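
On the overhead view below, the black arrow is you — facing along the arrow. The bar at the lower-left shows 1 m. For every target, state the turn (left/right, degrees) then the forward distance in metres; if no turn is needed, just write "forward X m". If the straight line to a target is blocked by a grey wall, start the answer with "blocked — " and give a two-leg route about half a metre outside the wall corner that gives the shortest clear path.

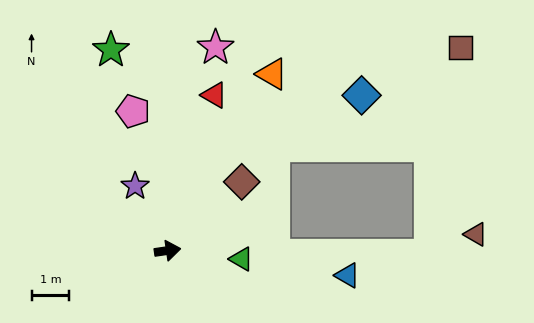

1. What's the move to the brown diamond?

turn left 35°, forward 2.7 m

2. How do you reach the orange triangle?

turn left 51°, forward 5.4 m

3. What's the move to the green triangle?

turn right 15°, forward 2.0 m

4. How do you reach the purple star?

turn left 109°, forward 1.9 m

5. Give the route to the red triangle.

turn left 65°, forward 4.3 m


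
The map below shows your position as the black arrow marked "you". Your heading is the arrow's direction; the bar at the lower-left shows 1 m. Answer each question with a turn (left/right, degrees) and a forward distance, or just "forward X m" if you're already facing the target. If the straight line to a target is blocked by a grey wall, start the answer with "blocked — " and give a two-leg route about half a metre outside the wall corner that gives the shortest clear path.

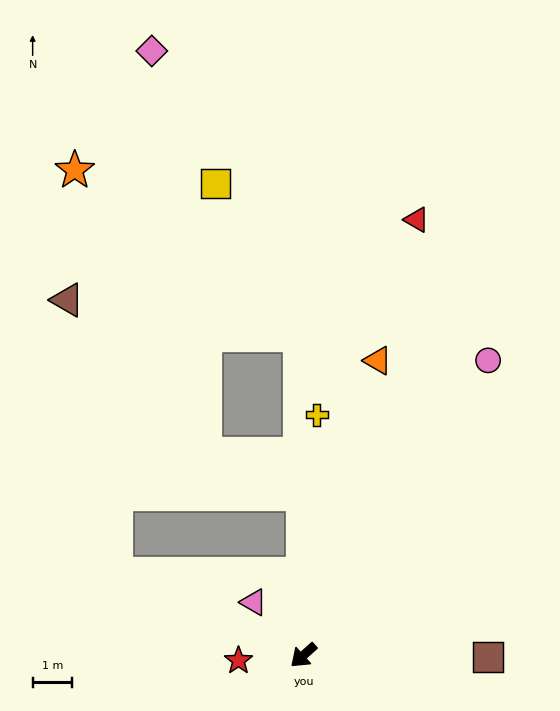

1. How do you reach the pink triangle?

turn right 89°, forward 1.8 m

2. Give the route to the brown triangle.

blocked — turn right 65°, forward 5.1 m, then turn right 57°, forward 7.0 m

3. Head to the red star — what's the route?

turn right 37°, forward 1.6 m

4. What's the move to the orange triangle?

turn right 146°, forward 7.7 m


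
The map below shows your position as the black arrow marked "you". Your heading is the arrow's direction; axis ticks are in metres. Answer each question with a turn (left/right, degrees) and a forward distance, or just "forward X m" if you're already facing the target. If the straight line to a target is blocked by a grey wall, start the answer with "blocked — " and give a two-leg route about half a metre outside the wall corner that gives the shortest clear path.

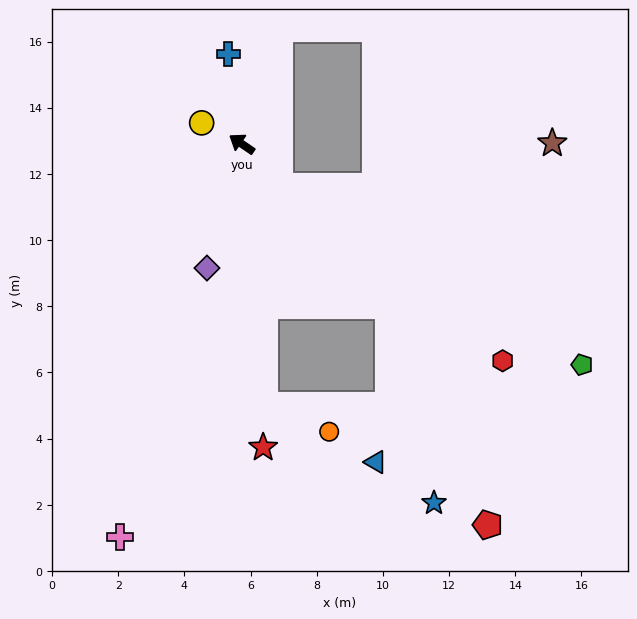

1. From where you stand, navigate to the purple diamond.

turn left 109°, forward 3.9 m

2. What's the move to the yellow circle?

turn left 7°, forward 1.4 m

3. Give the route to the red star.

turn left 128°, forward 9.2 m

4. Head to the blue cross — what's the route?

turn right 47°, forward 2.7 m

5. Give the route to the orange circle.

blocked — turn left 129°, forward 8.0 m, then turn left 64°, forward 2.1 m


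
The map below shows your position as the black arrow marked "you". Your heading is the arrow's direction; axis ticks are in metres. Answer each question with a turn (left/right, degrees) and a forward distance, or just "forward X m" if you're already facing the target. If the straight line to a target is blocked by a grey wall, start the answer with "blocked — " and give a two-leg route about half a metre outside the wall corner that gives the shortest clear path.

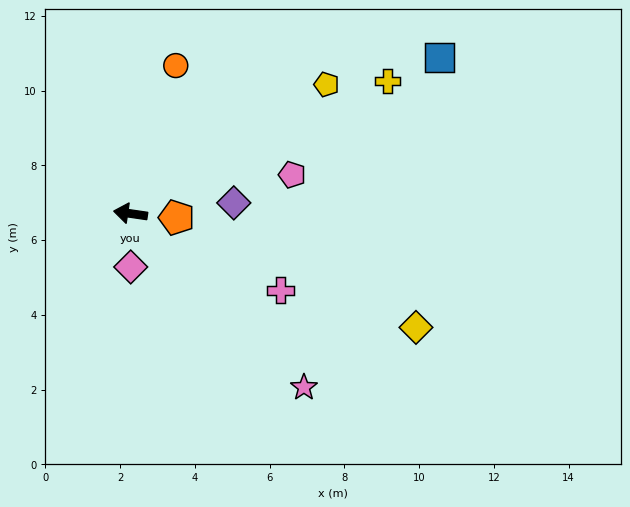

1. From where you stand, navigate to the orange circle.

turn right 99°, forward 4.1 m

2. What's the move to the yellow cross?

turn right 144°, forward 7.7 m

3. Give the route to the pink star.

turn left 143°, forward 6.6 m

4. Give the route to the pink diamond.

turn left 99°, forward 1.4 m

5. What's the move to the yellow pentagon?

turn right 138°, forward 6.3 m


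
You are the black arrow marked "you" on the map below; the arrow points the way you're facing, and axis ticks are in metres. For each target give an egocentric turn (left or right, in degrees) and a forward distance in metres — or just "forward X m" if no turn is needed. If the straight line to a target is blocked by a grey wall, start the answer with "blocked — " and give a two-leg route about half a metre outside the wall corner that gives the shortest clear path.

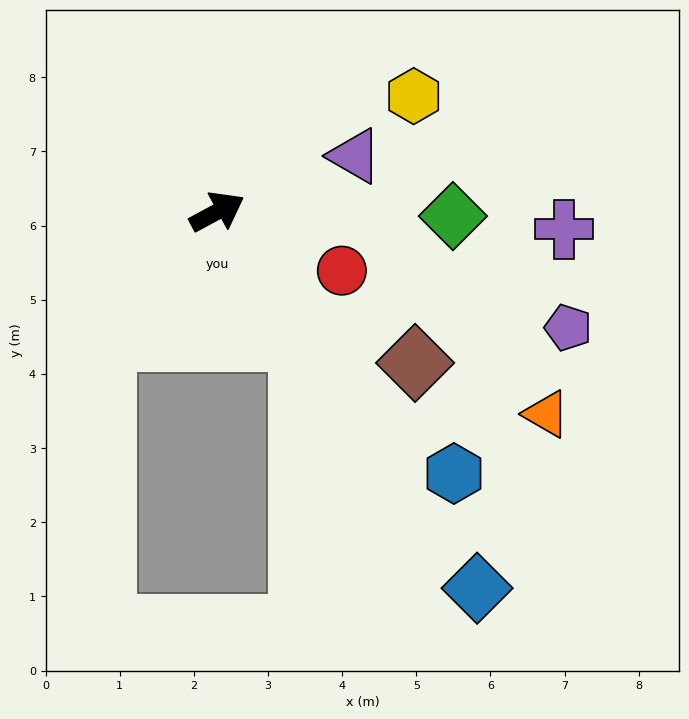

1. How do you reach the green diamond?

turn right 29°, forward 3.2 m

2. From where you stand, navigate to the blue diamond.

turn right 84°, forward 6.2 m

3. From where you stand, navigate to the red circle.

turn right 54°, forward 1.9 m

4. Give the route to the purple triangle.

turn right 6°, forward 2.0 m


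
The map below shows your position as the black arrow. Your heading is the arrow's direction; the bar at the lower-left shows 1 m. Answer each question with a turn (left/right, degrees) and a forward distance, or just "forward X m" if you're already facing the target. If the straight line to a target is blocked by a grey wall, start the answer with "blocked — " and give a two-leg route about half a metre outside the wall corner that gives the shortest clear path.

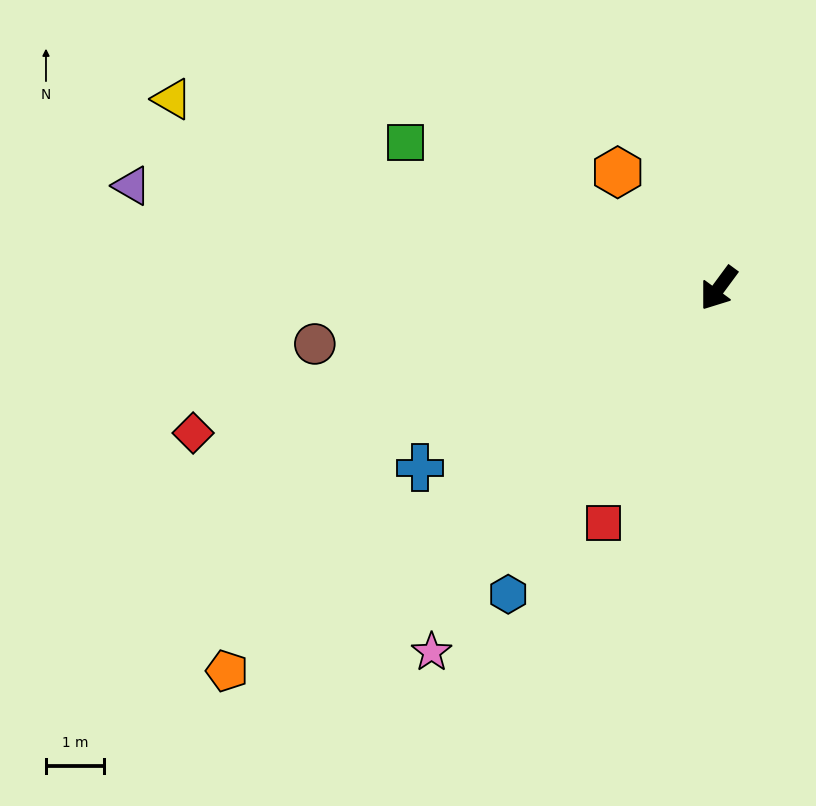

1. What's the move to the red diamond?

turn right 38°, forward 9.3 m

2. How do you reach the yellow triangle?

turn right 73°, forward 9.9 m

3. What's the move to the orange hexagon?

turn right 103°, forward 2.6 m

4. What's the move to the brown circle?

turn right 46°, forward 7.0 m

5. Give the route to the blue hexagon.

forward 6.3 m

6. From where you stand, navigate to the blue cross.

turn right 23°, forward 6.0 m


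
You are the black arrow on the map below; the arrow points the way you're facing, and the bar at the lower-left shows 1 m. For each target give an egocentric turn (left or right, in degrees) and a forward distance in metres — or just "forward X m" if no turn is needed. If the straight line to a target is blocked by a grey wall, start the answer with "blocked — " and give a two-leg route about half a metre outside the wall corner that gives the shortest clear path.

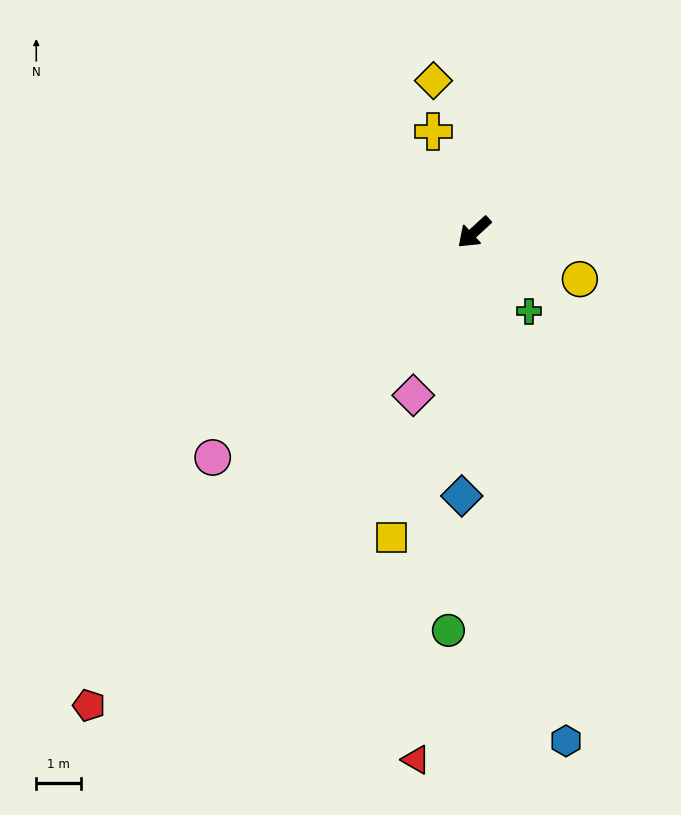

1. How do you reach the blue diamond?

turn left 45°, forward 5.9 m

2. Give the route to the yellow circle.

turn left 114°, forward 2.6 m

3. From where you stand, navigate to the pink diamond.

turn left 27°, forward 3.9 m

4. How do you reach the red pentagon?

turn left 8°, forward 13.7 m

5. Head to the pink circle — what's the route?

forward 7.7 m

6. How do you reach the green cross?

turn left 82°, forward 2.2 m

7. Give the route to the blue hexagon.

turn left 58°, forward 11.6 m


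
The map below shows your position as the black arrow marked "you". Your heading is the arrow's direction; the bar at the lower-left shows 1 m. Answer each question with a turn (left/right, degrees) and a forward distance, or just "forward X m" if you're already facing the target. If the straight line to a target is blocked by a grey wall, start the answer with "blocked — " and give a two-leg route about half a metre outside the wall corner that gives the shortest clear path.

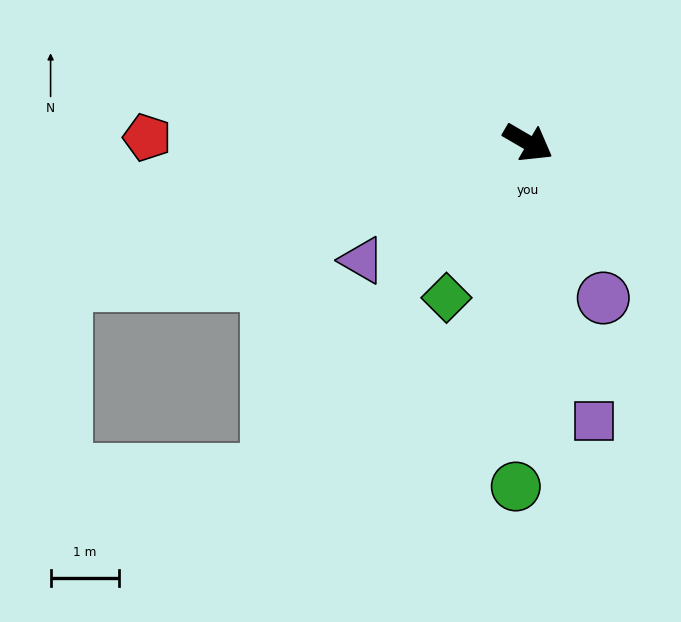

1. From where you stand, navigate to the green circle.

turn right 62°, forward 5.0 m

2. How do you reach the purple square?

turn right 46°, forward 4.2 m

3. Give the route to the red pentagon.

turn right 151°, forward 5.6 m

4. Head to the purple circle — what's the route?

turn right 34°, forward 2.5 m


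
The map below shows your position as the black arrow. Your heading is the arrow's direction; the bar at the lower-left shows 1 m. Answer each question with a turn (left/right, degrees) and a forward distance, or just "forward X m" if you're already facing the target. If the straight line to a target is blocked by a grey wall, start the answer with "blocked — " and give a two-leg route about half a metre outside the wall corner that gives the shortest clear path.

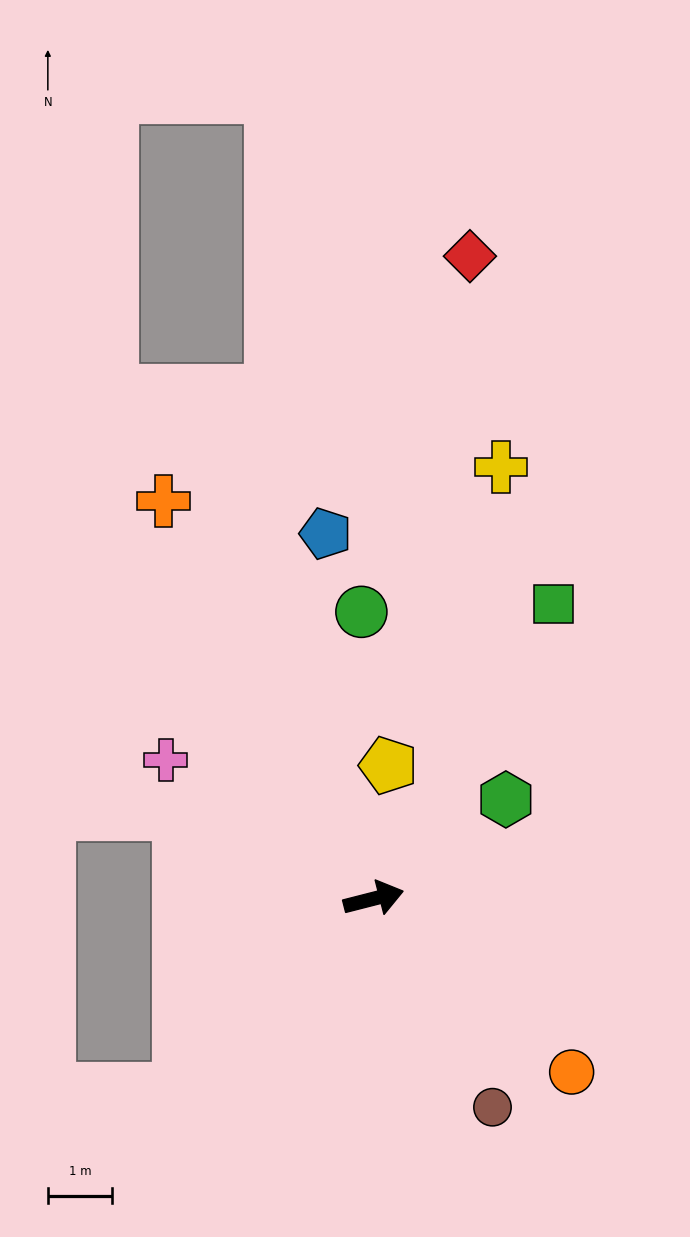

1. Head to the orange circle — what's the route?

turn right 56°, forward 4.1 m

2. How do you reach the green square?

turn left 44°, forward 5.4 m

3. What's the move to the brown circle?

turn right 75°, forward 3.7 m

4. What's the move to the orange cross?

turn left 103°, forward 7.0 m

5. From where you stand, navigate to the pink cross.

turn left 132°, forward 3.9 m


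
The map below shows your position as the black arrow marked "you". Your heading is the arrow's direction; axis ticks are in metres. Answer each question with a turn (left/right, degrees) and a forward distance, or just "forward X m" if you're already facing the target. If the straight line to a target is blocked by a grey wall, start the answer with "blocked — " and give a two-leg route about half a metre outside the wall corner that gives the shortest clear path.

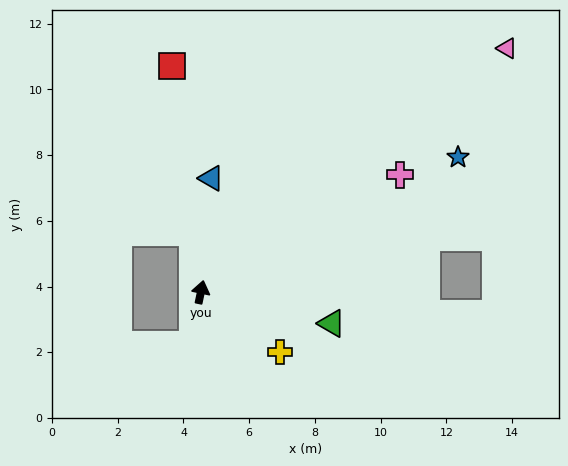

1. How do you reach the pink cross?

turn right 47°, forward 7.0 m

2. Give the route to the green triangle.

turn right 91°, forward 4.1 m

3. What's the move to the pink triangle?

turn right 39°, forward 11.9 m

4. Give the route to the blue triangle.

turn left 7°, forward 3.5 m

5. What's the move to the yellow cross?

turn right 115°, forward 3.0 m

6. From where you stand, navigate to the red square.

turn left 19°, forward 6.9 m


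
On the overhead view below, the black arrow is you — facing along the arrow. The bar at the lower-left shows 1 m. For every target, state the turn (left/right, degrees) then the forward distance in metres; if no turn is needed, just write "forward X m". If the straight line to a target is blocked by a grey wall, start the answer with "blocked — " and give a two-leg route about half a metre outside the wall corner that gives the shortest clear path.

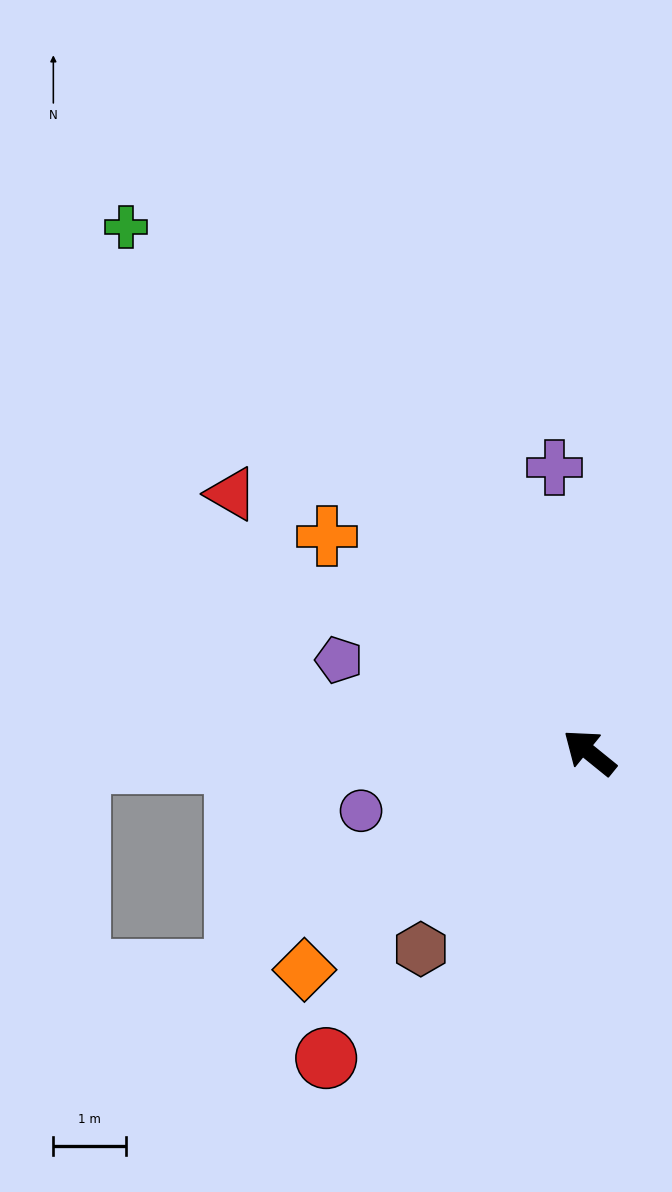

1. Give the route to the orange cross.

forward 4.7 m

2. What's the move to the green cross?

turn right 10°, forward 9.6 m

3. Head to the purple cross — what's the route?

turn right 44°, forward 3.9 m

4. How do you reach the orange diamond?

turn left 76°, forward 4.9 m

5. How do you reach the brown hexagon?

turn left 88°, forward 3.5 m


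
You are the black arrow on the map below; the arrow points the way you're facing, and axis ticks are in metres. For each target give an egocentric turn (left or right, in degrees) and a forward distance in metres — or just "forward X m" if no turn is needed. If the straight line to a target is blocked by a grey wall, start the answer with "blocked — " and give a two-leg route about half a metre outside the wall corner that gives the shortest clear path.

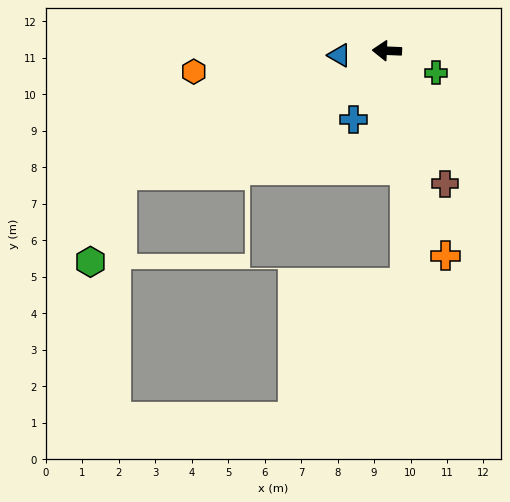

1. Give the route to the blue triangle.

turn left 8°, forward 1.3 m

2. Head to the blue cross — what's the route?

turn left 66°, forward 2.1 m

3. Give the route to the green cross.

turn left 158°, forward 1.5 m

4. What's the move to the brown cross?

turn left 116°, forward 4.0 m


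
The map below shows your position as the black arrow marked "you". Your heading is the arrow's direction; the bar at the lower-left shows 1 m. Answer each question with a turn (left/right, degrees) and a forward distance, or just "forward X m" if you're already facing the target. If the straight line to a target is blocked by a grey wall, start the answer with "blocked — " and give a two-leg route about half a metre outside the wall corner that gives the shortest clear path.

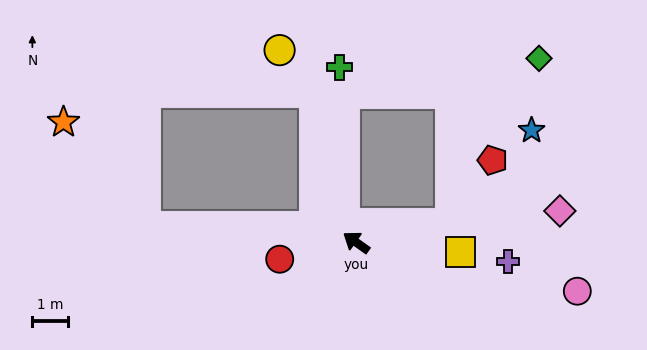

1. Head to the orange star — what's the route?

blocked — turn left 31°, forward 5.9 m, then turn right 47°, forward 3.7 m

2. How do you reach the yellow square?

turn right 150°, forward 2.9 m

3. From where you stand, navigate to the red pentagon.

blocked — turn right 133°, forward 2.7 m, then turn left 44°, forward 2.1 m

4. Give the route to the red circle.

turn left 48°, forward 2.2 m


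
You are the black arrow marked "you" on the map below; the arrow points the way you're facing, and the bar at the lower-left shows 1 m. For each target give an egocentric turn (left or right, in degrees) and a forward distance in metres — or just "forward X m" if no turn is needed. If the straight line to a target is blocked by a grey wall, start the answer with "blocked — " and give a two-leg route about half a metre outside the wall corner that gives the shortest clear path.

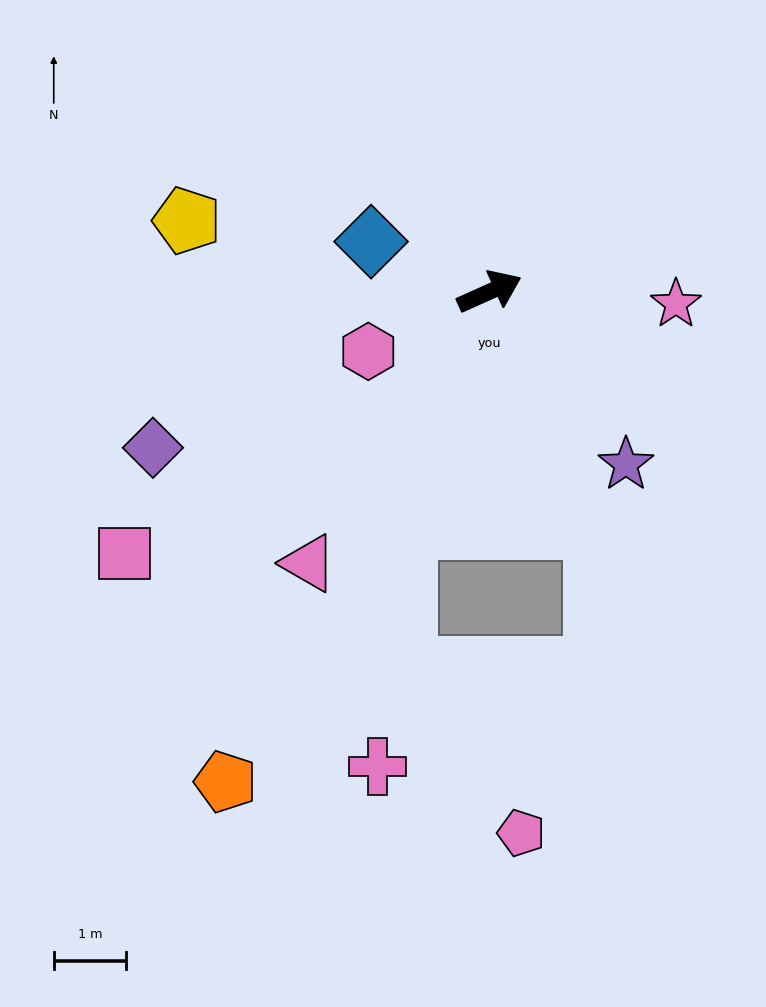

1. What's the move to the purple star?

turn right 76°, forward 3.0 m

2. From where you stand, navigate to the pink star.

turn right 28°, forward 2.6 m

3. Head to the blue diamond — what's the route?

turn left 133°, forward 1.8 m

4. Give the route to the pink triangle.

turn right 148°, forward 4.5 m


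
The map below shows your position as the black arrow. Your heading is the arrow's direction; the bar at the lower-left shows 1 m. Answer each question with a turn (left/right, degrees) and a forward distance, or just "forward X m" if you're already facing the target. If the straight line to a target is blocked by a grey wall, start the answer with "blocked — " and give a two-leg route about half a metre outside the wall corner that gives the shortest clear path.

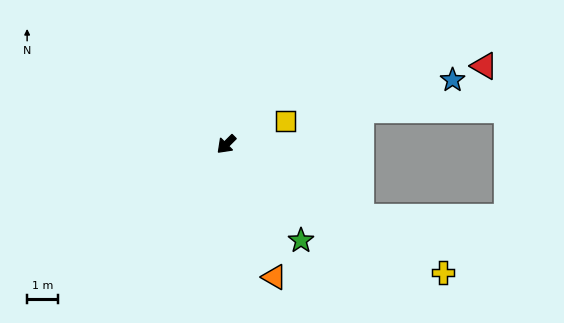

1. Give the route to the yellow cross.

turn left 105°, forward 8.3 m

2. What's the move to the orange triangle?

turn left 65°, forward 4.6 m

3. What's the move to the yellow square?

turn left 157°, forward 2.1 m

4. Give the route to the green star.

turn left 83°, forward 4.0 m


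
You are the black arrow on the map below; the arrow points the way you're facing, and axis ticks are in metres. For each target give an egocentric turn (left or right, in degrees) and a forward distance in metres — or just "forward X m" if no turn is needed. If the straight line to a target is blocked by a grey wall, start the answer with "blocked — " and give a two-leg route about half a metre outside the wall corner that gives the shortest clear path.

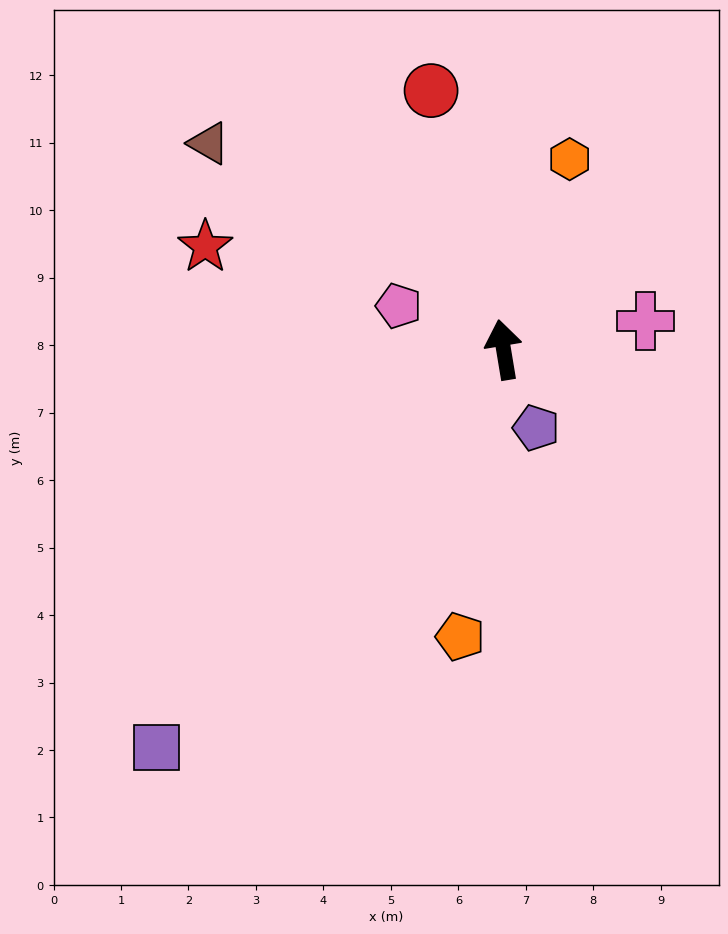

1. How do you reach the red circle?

turn left 6°, forward 4.0 m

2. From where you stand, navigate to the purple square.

turn left 129°, forward 7.8 m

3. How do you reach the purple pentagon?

turn right 167°, forward 1.3 m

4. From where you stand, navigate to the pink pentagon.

turn left 58°, forward 1.7 m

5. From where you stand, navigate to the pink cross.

turn right 88°, forward 2.1 m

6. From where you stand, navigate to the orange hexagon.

turn right 29°, forward 3.0 m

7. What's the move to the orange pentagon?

turn left 162°, forward 4.3 m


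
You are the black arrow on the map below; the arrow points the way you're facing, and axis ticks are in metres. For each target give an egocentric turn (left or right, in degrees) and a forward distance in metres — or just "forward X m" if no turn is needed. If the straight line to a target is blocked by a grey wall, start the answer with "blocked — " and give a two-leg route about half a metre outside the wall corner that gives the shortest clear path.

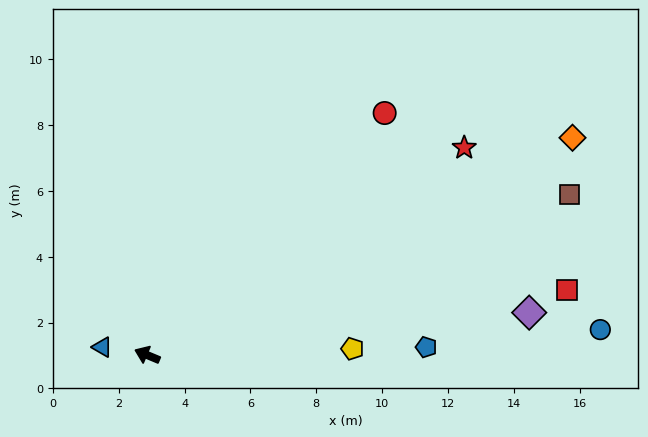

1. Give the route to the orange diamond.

turn right 130°, forward 14.5 m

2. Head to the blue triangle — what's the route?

turn left 13°, forward 1.4 m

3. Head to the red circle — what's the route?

turn right 112°, forward 10.3 m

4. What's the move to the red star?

turn right 124°, forward 11.5 m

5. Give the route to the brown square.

turn right 136°, forward 13.7 m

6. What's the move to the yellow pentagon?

turn right 156°, forward 6.2 m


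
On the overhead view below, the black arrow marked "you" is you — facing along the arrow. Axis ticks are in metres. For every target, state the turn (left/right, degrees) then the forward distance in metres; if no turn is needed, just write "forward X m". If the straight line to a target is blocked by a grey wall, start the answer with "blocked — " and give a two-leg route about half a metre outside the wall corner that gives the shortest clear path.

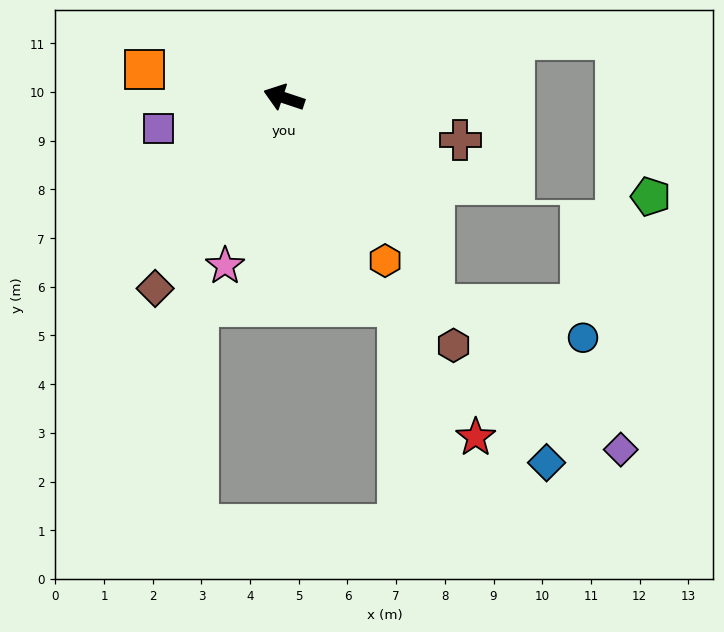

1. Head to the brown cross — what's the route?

turn right 175°, forward 3.7 m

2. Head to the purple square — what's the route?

turn left 32°, forward 2.6 m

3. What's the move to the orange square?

turn left 7°, forward 2.9 m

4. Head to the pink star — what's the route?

turn left 89°, forward 3.7 m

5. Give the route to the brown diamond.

turn left 74°, forward 4.7 m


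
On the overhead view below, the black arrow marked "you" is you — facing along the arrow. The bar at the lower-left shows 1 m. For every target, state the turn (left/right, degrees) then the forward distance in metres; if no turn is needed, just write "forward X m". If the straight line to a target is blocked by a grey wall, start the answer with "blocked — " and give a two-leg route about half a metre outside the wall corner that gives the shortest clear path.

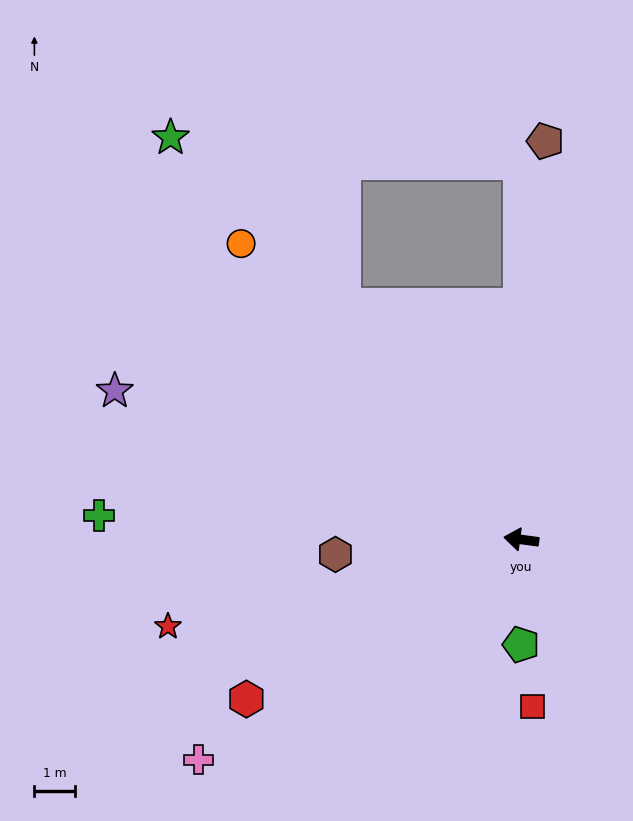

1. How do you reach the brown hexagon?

turn left 12°, forward 4.5 m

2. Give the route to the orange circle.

turn right 39°, forward 9.9 m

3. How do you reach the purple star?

turn right 13°, forward 10.5 m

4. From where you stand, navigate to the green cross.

turn left 4°, forward 10.3 m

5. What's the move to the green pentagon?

turn left 97°, forward 2.6 m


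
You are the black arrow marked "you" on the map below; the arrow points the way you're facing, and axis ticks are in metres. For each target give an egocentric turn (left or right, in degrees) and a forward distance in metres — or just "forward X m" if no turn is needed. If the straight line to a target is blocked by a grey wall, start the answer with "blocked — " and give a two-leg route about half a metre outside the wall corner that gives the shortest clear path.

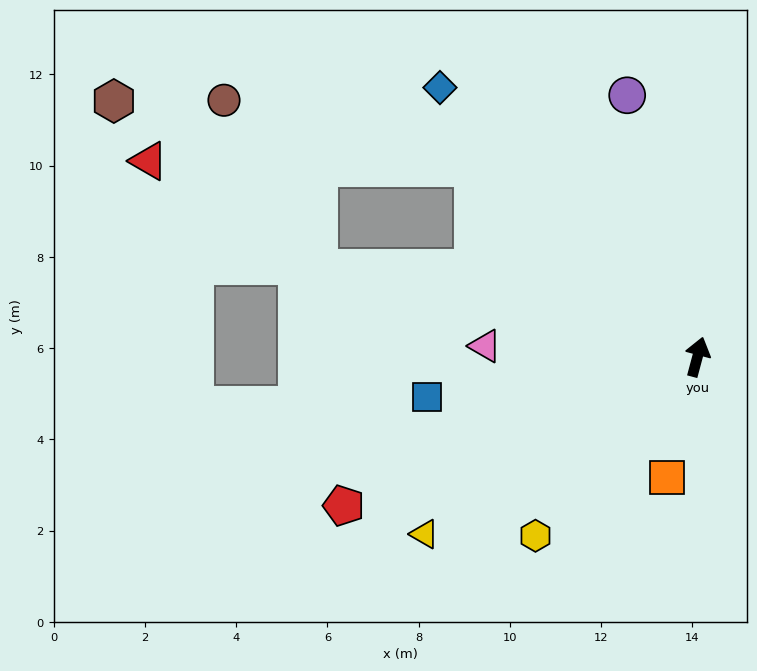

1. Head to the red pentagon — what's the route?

turn left 128°, forward 8.4 m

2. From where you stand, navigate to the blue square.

turn left 113°, forward 6.0 m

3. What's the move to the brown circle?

blocked — turn left 65°, forward 6.4 m, then turn left 25°, forward 5.7 m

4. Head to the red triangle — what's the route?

blocked — turn left 92°, forward 8.5 m, then turn right 19°, forward 4.4 m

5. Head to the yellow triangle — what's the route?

turn left 138°, forward 7.1 m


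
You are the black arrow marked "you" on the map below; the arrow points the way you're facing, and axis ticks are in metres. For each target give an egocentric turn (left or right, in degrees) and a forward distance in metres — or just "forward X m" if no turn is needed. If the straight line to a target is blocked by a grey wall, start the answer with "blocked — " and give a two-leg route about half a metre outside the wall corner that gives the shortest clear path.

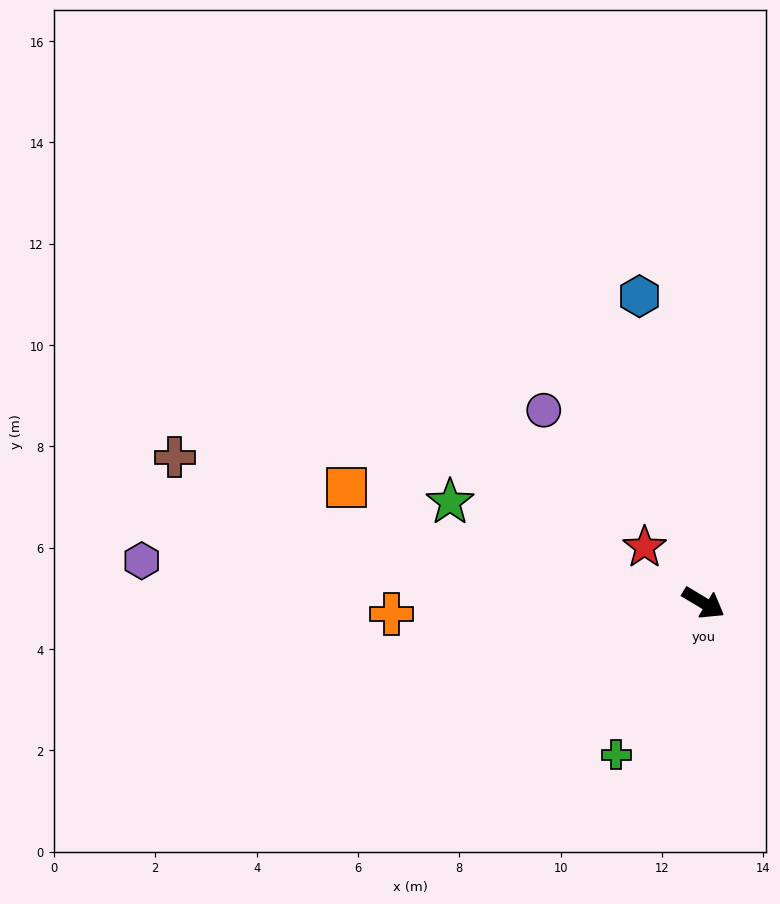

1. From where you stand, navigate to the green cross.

turn right 89°, forward 3.5 m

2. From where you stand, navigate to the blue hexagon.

turn left 133°, forward 6.2 m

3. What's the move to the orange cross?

turn right 147°, forward 6.2 m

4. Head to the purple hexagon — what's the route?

turn right 153°, forward 11.1 m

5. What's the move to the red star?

turn left 168°, forward 1.6 m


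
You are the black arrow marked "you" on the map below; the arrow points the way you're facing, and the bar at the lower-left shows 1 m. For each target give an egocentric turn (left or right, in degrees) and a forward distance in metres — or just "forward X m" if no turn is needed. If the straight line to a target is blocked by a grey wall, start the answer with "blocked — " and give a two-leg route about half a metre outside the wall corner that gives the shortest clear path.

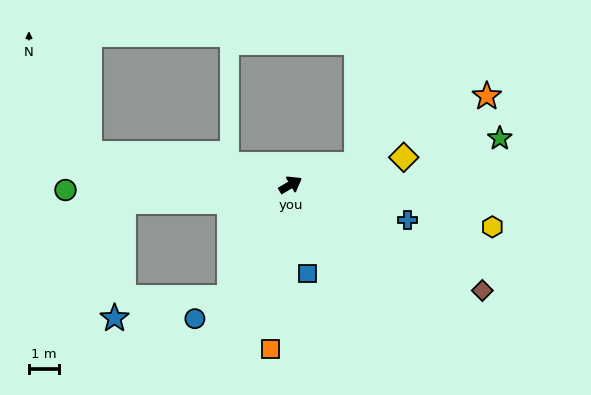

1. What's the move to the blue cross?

turn right 47°, forward 4.0 m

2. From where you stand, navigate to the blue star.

blocked — turn right 149°, forward 4.2 m, then turn right 51°, forward 3.8 m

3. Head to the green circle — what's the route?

turn left 151°, forward 7.4 m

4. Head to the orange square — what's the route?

turn right 127°, forward 5.4 m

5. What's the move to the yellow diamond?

turn right 17°, forward 3.8 m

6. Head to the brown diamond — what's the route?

turn right 59°, forward 7.2 m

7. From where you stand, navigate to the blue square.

turn right 110°, forward 3.0 m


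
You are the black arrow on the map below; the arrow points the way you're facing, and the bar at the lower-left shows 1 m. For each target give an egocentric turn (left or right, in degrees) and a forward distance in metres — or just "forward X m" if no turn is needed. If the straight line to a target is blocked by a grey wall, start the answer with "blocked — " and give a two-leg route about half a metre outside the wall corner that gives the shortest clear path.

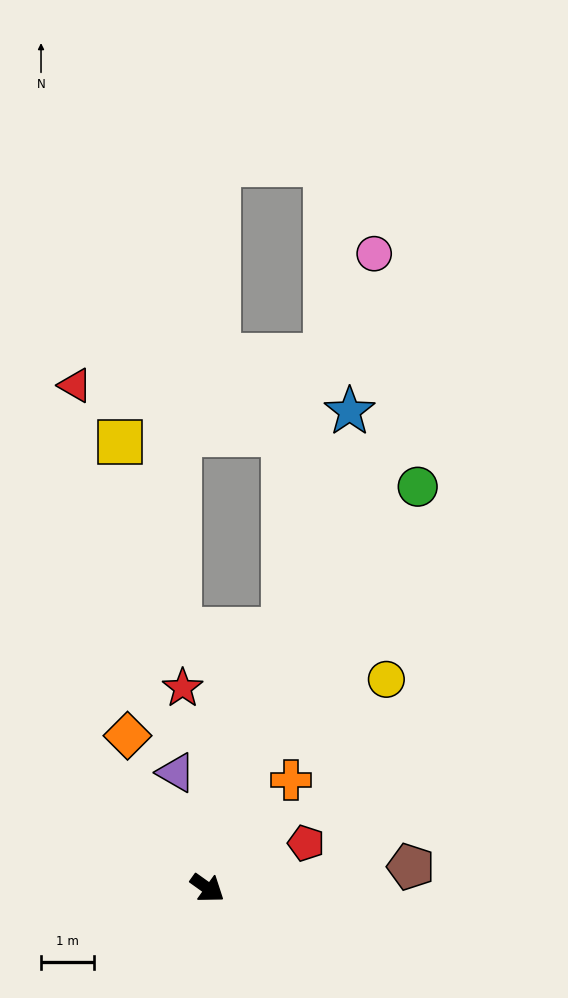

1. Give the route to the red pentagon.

turn left 60°, forward 2.1 m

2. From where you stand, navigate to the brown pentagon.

turn left 42°, forward 3.9 m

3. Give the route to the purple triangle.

turn left 141°, forward 2.3 m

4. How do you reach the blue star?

turn left 109°, forward 9.5 m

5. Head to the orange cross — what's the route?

turn left 88°, forward 2.6 m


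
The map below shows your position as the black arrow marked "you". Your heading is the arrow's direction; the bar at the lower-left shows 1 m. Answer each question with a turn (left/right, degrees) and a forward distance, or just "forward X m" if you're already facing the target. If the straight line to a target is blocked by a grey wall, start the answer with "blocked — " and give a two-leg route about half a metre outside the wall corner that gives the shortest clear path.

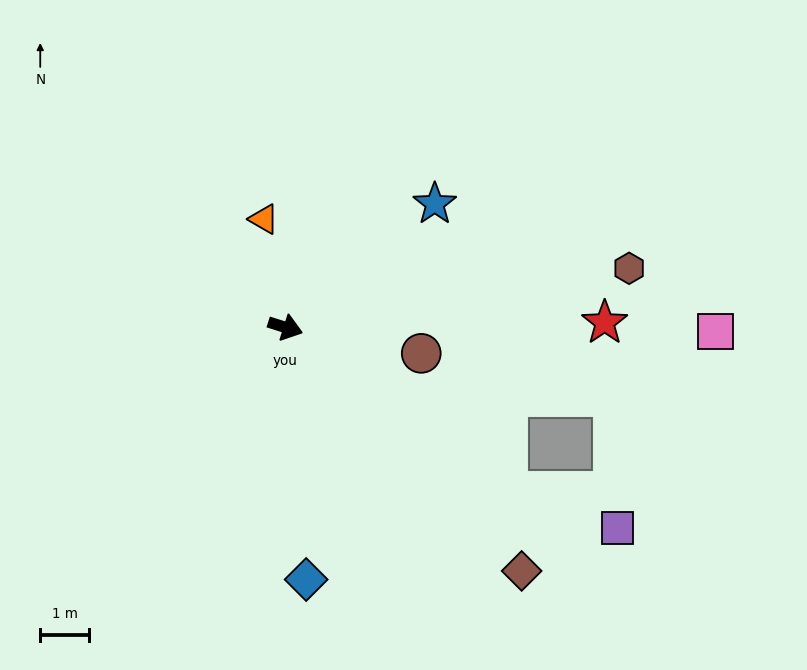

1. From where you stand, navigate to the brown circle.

turn left 7°, forward 2.8 m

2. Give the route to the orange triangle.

turn left 119°, forward 2.3 m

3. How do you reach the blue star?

turn left 57°, forward 4.0 m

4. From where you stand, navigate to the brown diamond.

turn right 28°, forward 6.9 m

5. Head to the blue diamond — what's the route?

turn right 68°, forward 5.2 m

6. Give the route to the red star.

turn left 18°, forward 6.5 m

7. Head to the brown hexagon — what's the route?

turn left 27°, forward 7.1 m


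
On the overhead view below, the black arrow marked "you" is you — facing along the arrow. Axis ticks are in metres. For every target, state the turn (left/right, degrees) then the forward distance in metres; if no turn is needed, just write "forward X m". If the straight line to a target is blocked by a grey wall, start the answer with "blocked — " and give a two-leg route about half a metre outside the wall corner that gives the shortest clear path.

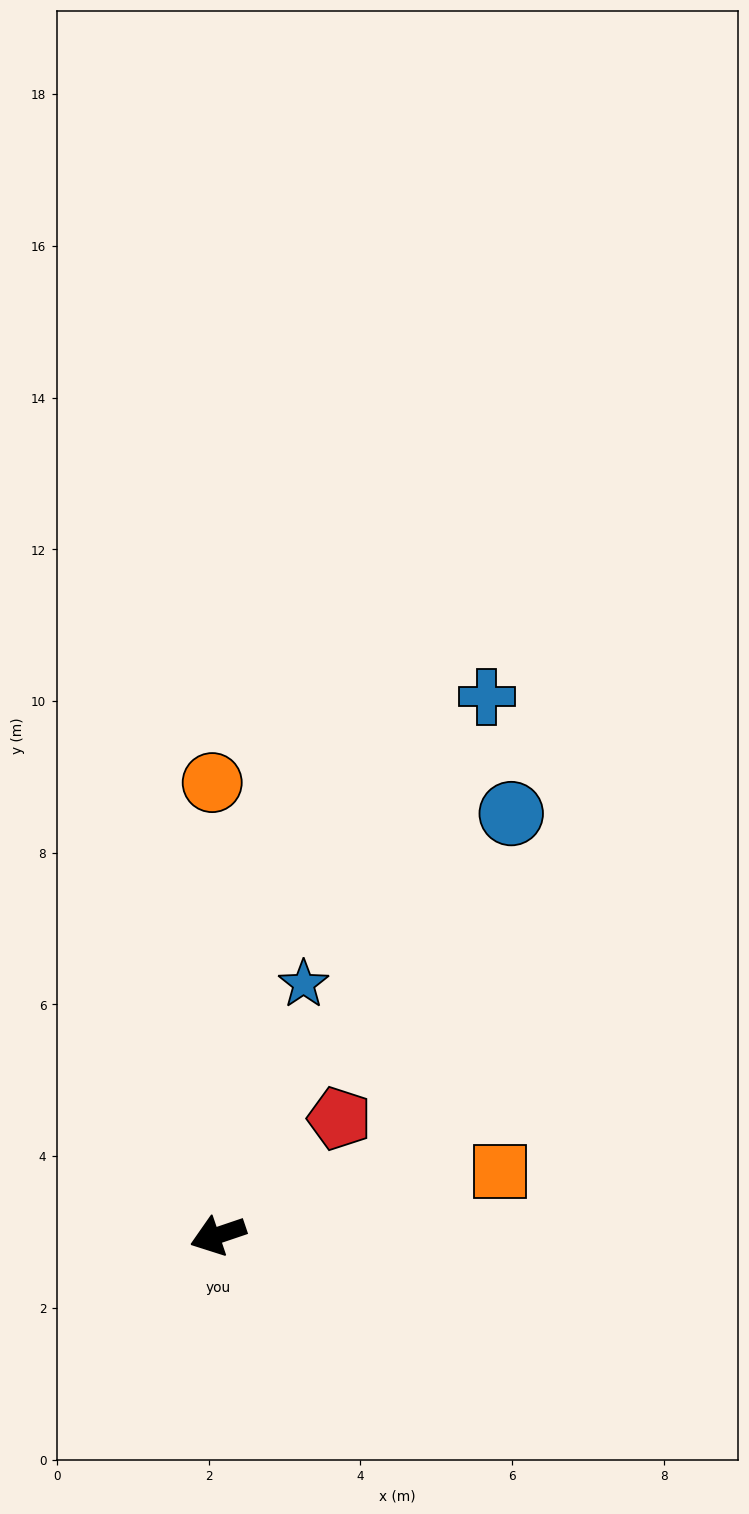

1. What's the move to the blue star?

turn right 128°, forward 3.5 m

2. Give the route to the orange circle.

turn right 108°, forward 6.0 m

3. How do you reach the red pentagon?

turn right 155°, forward 2.2 m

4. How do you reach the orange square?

turn left 174°, forward 3.8 m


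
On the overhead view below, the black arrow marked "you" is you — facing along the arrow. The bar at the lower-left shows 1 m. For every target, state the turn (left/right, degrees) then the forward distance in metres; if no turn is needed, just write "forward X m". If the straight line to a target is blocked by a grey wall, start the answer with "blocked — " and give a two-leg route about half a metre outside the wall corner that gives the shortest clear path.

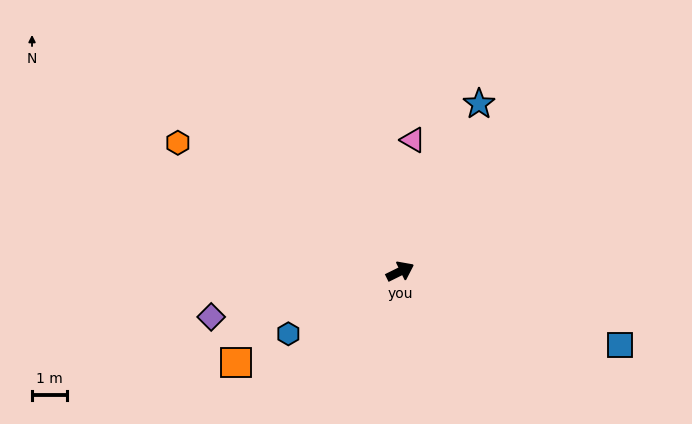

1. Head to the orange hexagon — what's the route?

turn left 124°, forward 7.4 m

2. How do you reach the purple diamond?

turn left 167°, forward 5.6 m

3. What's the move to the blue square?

turn right 45°, forward 6.6 m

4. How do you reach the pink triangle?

turn left 58°, forward 3.8 m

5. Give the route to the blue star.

turn left 38°, forward 5.3 m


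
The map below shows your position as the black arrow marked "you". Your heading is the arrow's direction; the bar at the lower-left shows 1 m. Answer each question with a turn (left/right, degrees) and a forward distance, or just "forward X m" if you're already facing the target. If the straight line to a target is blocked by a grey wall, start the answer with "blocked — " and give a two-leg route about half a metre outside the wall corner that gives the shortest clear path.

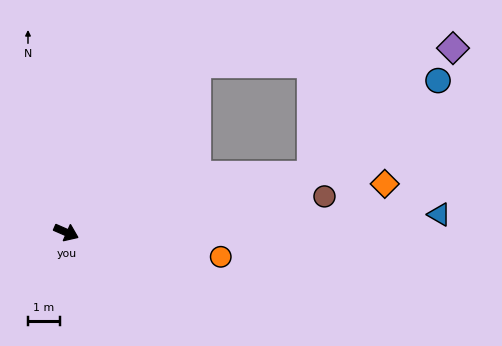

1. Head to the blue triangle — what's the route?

turn left 26°, forward 11.7 m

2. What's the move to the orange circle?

turn left 15°, forward 4.9 m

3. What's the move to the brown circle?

turn left 32°, forward 8.2 m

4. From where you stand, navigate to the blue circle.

blocked — turn left 37°, forward 7.9 m, then turn left 23°, forward 5.0 m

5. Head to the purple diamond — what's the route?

blocked — turn left 75°, forward 6.7 m, then turn right 48°, forward 8.0 m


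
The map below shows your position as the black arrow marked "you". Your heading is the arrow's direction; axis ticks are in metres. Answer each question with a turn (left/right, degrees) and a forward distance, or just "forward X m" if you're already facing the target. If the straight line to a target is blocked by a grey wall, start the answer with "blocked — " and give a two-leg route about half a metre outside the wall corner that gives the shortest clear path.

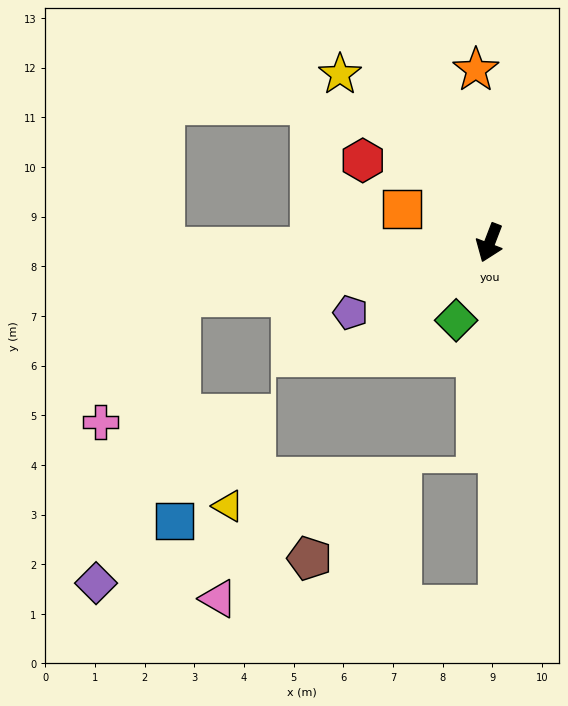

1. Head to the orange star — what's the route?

turn right 154°, forward 3.5 m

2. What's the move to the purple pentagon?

turn right 42°, forward 3.1 m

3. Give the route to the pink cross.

blocked — turn right 59°, forward 6.3 m, then turn left 48°, forward 3.0 m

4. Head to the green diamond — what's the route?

turn right 2°, forward 1.7 m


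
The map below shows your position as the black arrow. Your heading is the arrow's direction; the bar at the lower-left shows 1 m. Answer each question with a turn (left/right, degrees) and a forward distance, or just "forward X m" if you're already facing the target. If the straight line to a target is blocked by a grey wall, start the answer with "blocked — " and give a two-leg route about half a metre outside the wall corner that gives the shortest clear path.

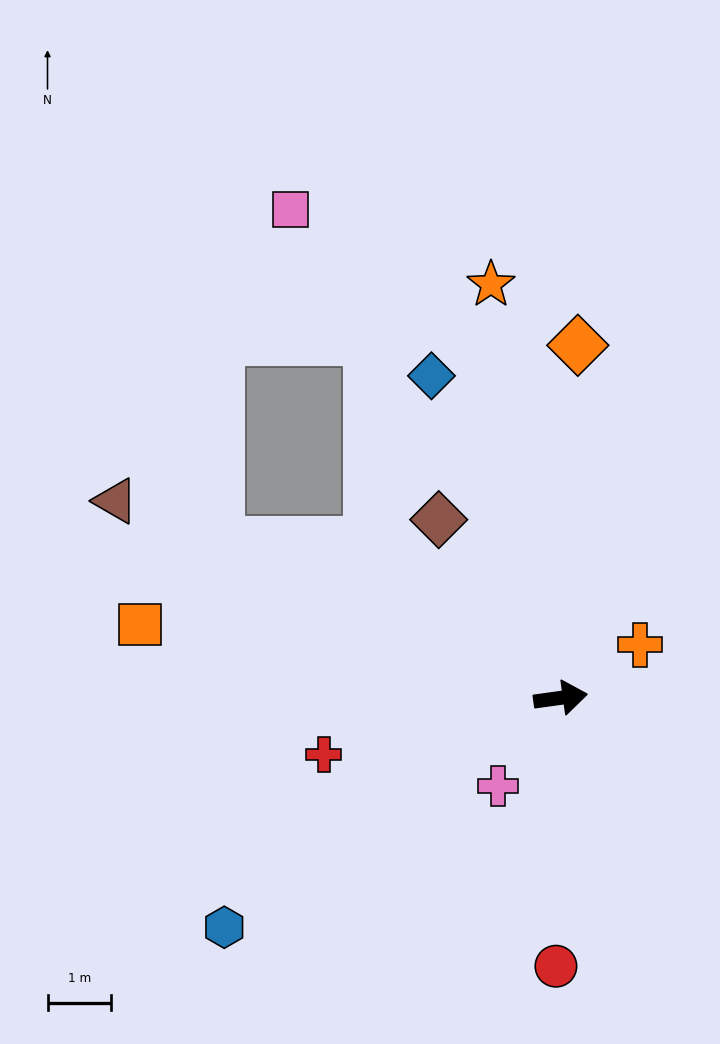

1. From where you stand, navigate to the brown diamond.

turn left 116°, forward 3.4 m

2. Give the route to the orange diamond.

turn left 79°, forward 5.6 m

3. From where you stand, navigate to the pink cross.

turn right 133°, forward 1.7 m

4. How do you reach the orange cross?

turn left 26°, forward 1.5 m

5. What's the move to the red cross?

turn right 174°, forward 3.9 m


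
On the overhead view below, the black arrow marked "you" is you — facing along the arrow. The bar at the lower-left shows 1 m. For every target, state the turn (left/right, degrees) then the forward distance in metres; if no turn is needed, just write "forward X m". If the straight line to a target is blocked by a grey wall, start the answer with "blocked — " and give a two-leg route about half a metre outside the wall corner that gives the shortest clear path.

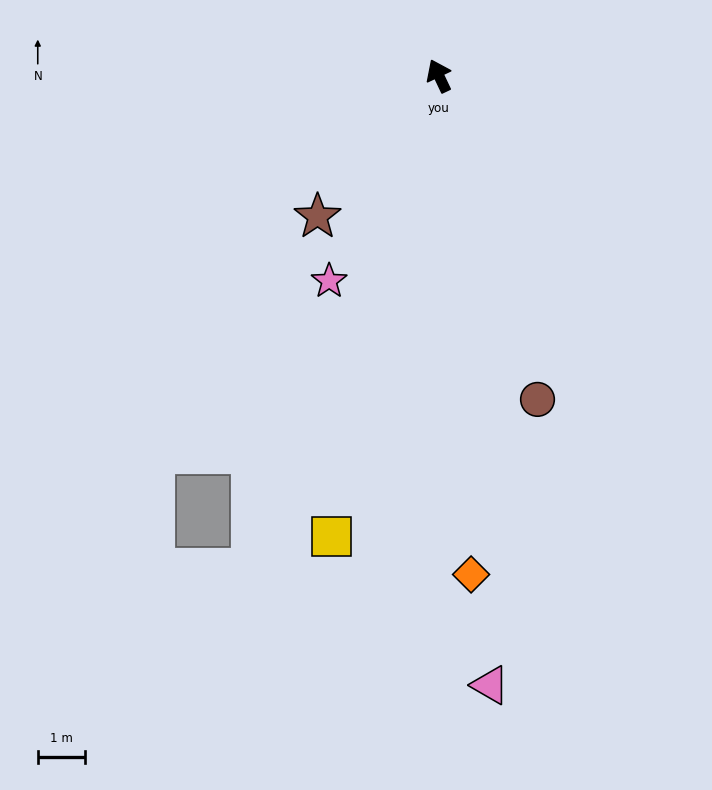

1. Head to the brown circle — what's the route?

turn left 172°, forward 7.2 m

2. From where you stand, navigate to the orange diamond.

turn left 158°, forward 10.6 m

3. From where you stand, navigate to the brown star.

turn left 114°, forward 4.0 m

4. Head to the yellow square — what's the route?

turn left 142°, forward 10.1 m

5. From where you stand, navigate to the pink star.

turn left 127°, forward 4.9 m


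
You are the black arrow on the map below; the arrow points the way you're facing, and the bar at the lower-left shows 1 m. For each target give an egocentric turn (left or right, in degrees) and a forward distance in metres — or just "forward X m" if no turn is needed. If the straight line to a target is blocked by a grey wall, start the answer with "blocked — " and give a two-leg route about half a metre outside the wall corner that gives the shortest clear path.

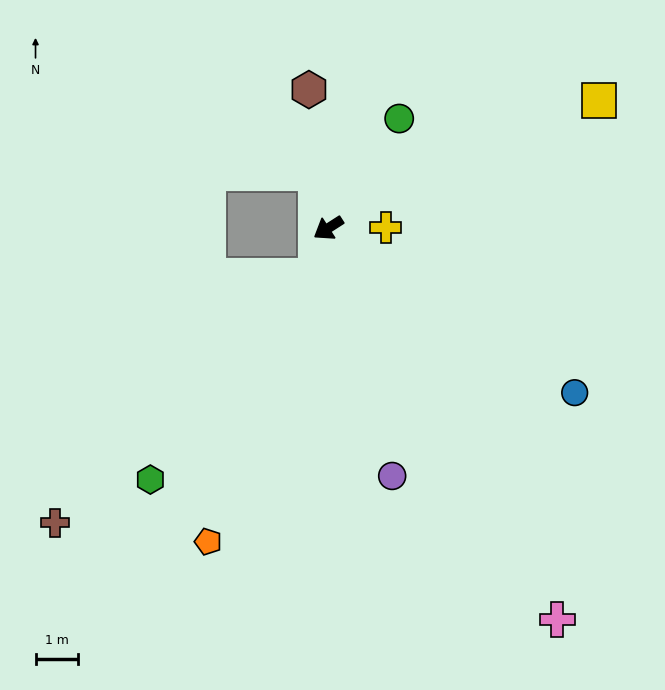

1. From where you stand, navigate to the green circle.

turn right 156°, forward 3.1 m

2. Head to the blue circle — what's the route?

turn left 114°, forward 6.9 m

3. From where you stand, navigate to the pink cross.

turn left 88°, forward 10.6 m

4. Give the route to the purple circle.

turn left 72°, forward 6.0 m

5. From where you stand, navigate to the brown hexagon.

turn right 115°, forward 3.3 m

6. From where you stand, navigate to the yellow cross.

turn left 148°, forward 1.3 m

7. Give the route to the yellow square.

turn left 173°, forward 7.0 m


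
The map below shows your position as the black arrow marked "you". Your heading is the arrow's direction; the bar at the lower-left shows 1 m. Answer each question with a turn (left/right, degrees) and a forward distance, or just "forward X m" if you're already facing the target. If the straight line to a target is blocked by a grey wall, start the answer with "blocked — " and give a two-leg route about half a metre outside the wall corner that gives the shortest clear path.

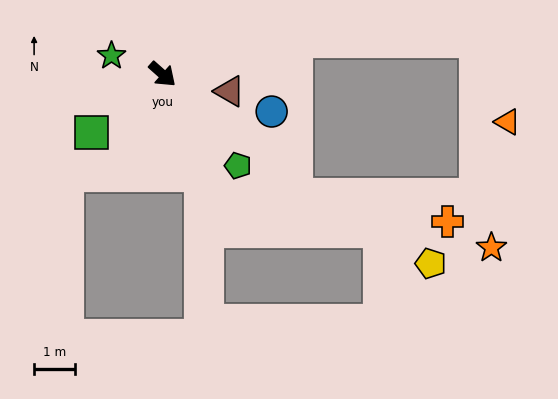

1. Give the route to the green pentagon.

turn right 9°, forward 2.9 m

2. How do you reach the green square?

turn right 99°, forward 2.2 m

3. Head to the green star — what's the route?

turn right 158°, forward 1.3 m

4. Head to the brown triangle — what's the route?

turn left 27°, forward 1.7 m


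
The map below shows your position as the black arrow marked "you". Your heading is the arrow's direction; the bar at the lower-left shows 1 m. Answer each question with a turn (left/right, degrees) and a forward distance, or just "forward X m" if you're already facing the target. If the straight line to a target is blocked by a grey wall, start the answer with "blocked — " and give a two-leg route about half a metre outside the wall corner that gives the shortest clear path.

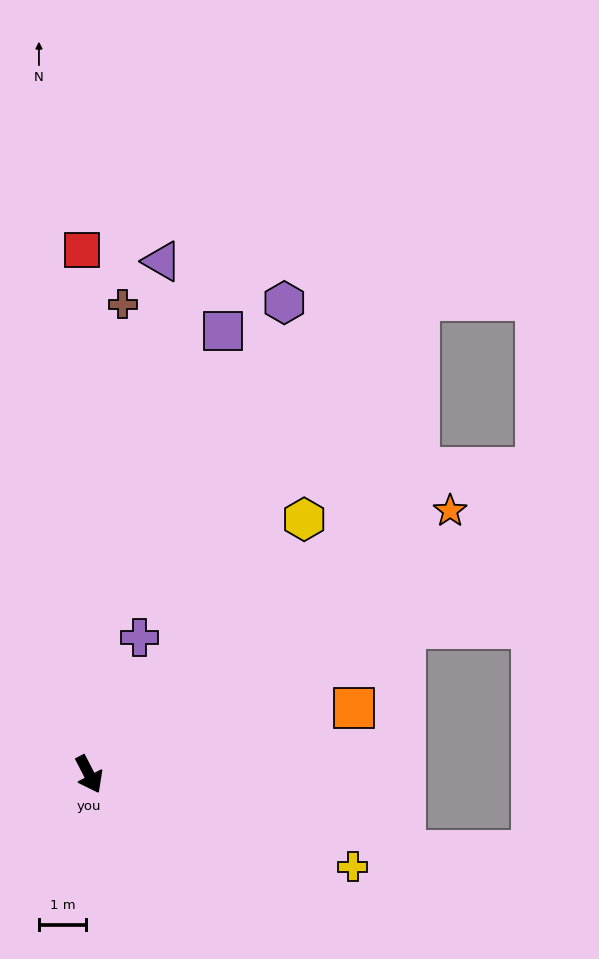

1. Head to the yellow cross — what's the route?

turn left 43°, forward 5.9 m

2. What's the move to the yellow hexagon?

turn left 112°, forward 7.1 m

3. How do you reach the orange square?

turn left 77°, forward 5.8 m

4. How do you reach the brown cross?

turn left 149°, forward 10.0 m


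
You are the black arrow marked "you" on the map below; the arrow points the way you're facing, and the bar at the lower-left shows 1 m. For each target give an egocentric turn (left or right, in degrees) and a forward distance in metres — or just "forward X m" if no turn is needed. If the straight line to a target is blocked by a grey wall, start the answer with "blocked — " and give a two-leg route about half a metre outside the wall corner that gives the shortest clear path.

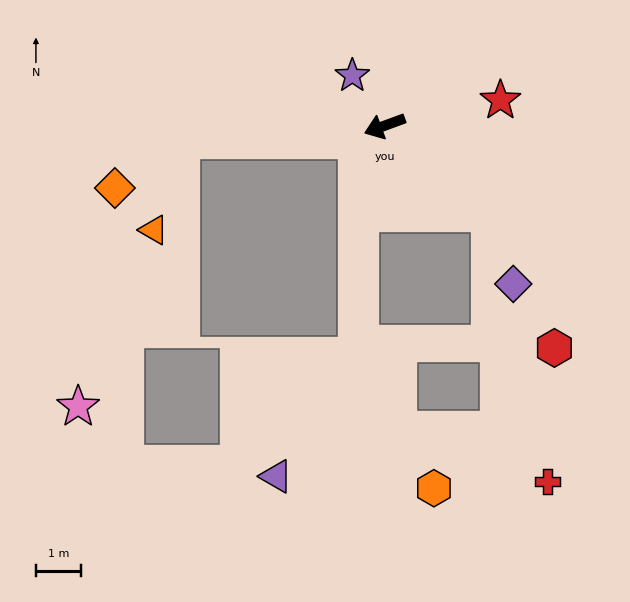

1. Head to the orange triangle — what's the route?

blocked — turn right 16°, forward 4.5 m, then turn left 69°, forward 2.1 m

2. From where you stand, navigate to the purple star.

turn right 77°, forward 1.3 m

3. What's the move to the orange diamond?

blocked — turn right 16°, forward 4.5 m, then turn left 32°, forward 1.8 m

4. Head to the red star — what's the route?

turn left 172°, forward 2.6 m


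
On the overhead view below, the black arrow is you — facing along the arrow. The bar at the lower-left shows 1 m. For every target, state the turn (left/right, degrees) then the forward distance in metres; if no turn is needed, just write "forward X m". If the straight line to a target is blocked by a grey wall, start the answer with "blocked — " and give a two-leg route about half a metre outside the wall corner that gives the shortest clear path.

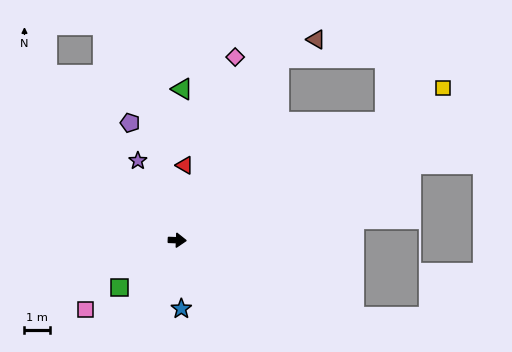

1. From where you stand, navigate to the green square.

turn right 138°, forward 2.9 m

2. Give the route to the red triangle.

turn left 86°, forward 2.9 m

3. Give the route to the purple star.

turn left 119°, forward 3.5 m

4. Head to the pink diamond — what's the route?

turn left 75°, forward 7.5 m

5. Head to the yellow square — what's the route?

turn left 32°, forward 12.0 m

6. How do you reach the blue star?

turn right 84°, forward 2.7 m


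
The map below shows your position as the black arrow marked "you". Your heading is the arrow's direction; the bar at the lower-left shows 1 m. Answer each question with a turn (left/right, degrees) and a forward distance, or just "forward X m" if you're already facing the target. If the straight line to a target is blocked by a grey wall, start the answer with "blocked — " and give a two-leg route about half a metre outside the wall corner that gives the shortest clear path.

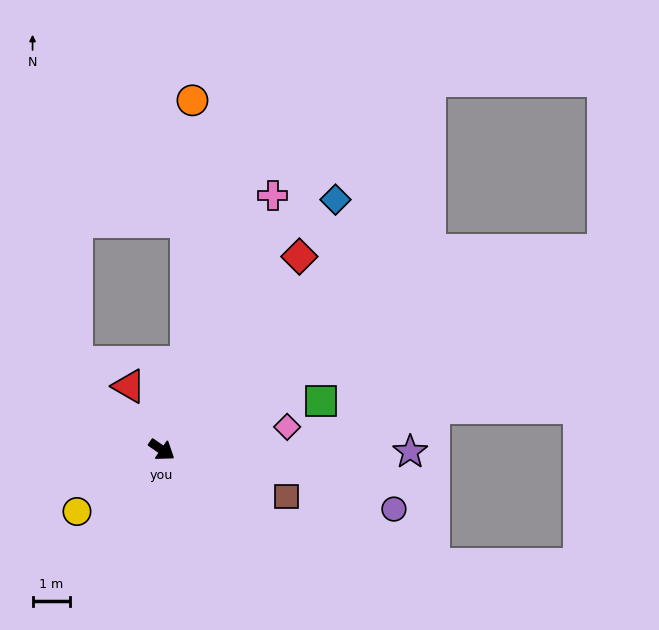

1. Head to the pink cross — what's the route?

turn left 101°, forward 7.4 m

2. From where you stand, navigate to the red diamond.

turn left 89°, forward 6.3 m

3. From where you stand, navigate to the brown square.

turn left 14°, forward 3.6 m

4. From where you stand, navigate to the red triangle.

turn left 152°, forward 1.9 m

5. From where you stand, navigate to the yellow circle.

turn right 109°, forward 2.8 m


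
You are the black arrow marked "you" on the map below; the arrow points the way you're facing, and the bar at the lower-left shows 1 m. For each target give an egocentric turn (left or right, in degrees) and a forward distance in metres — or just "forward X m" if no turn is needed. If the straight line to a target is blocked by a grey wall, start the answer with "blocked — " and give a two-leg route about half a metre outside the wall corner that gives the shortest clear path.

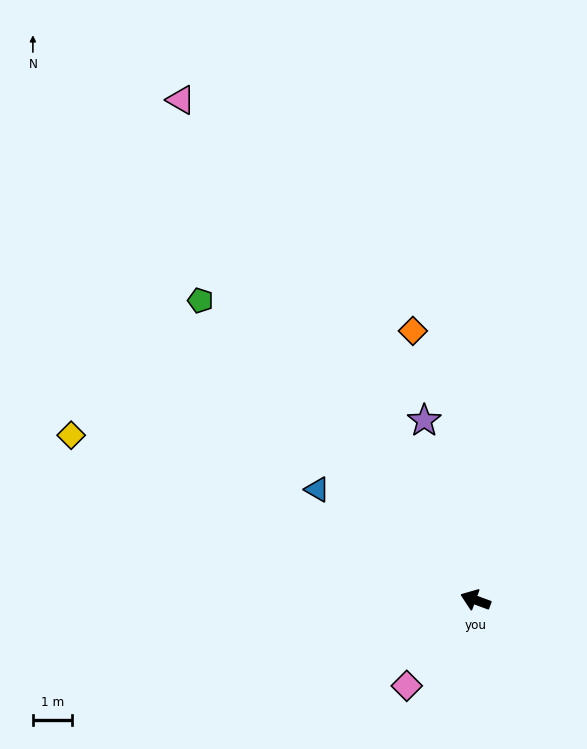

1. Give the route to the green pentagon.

turn right 27°, forward 10.5 m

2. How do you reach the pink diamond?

turn left 72°, forward 2.8 m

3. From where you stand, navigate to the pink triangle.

turn right 39°, forward 15.0 m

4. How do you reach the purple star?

turn right 54°, forward 4.8 m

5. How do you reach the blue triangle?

turn right 15°, forward 5.0 m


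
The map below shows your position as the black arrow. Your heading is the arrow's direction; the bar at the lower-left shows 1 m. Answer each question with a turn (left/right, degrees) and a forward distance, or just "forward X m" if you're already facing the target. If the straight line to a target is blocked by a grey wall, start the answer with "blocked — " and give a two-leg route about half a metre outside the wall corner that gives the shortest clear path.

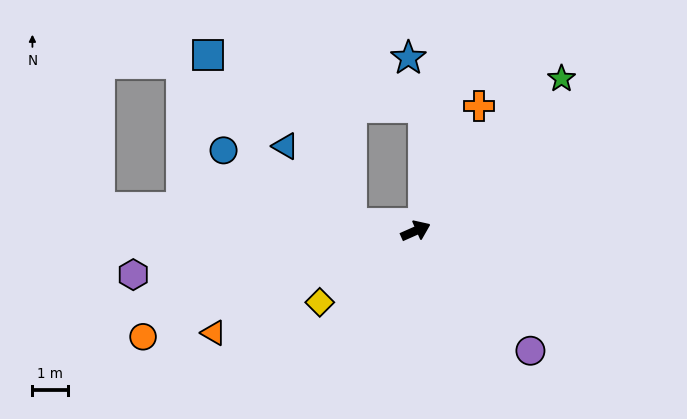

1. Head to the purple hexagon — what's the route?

turn left 165°, forward 7.9 m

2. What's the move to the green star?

turn left 22°, forward 5.9 m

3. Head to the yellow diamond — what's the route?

turn right 167°, forward 3.3 m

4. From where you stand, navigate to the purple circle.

turn right 70°, forward 4.6 m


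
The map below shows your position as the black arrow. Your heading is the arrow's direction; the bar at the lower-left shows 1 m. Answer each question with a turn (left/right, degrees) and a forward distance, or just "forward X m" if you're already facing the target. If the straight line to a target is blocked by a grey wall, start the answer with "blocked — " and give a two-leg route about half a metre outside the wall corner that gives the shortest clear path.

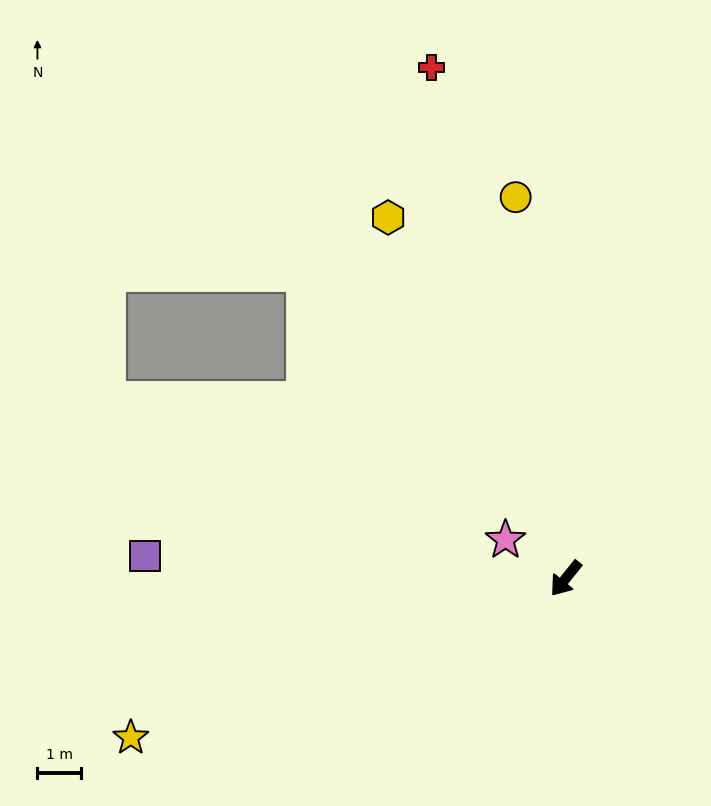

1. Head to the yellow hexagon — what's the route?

turn right 115°, forward 9.2 m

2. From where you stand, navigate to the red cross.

turn right 127°, forward 12.1 m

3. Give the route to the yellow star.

turn right 31°, forward 10.6 m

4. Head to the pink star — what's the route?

turn right 84°, forward 1.6 m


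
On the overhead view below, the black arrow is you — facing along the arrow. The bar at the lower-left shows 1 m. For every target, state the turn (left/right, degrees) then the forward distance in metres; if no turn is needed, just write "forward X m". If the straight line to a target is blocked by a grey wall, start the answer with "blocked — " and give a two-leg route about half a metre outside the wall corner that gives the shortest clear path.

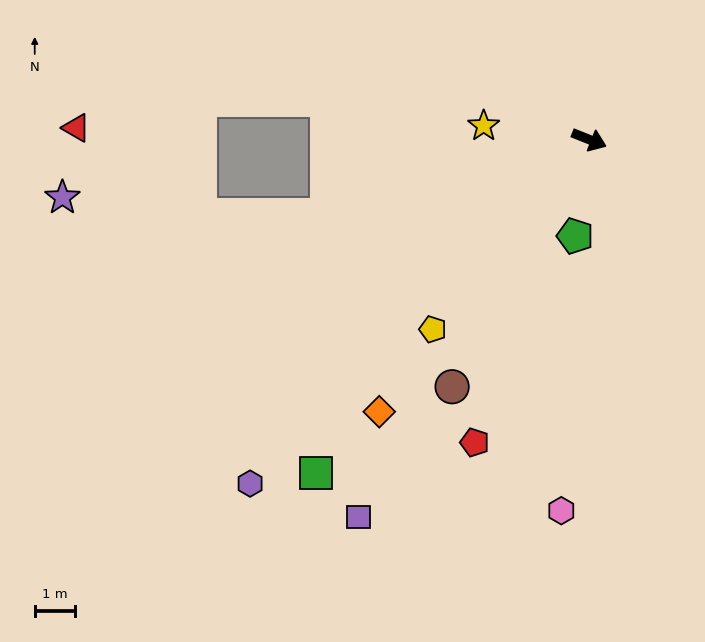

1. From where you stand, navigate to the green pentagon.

turn right 77°, forward 2.4 m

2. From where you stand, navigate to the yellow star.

turn right 166°, forward 2.6 m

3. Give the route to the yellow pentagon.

turn right 108°, forward 6.1 m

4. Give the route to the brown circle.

turn right 97°, forward 7.0 m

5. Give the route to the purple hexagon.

turn right 113°, forward 12.0 m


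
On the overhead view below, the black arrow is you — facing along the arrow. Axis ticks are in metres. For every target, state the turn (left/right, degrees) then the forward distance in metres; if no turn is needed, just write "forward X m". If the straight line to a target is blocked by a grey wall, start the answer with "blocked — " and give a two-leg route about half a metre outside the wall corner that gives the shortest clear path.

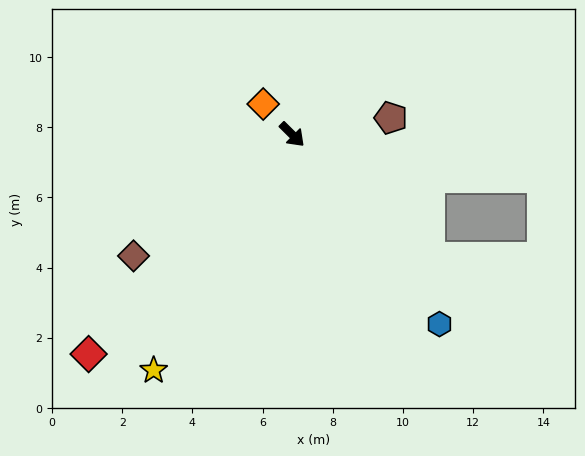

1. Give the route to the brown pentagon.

turn left 54°, forward 2.9 m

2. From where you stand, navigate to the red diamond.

turn right 88°, forward 8.5 m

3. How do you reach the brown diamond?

turn right 98°, forward 5.7 m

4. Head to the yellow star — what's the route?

turn right 76°, forward 7.8 m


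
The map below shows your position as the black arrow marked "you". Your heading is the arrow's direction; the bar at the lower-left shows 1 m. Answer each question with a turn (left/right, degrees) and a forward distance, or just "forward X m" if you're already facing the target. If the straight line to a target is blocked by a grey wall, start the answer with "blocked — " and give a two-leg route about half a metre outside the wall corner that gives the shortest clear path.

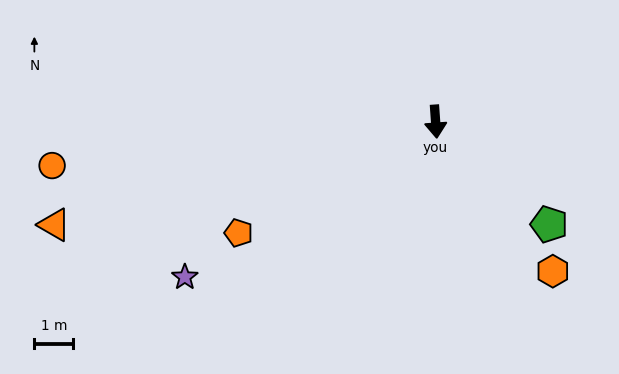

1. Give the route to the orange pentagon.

turn right 65°, forward 5.8 m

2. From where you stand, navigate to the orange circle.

turn right 88°, forward 9.9 m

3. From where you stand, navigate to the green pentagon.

turn left 44°, forward 3.9 m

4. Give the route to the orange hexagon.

turn left 34°, forward 4.9 m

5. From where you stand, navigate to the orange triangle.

turn right 79°, forward 10.1 m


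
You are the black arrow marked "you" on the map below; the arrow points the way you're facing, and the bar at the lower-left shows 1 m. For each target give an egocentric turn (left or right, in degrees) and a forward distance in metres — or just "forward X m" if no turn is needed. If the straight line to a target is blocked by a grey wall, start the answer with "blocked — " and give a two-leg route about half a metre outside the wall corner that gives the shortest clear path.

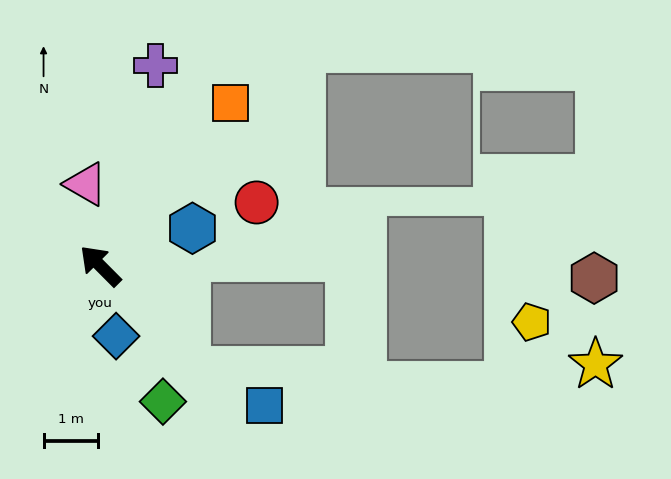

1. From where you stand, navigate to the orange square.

turn right 84°, forward 3.8 m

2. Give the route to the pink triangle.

turn right 35°, forward 1.5 m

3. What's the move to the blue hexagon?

turn right 113°, forward 1.8 m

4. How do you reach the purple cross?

turn right 60°, forward 3.8 m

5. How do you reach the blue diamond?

turn left 148°, forward 1.3 m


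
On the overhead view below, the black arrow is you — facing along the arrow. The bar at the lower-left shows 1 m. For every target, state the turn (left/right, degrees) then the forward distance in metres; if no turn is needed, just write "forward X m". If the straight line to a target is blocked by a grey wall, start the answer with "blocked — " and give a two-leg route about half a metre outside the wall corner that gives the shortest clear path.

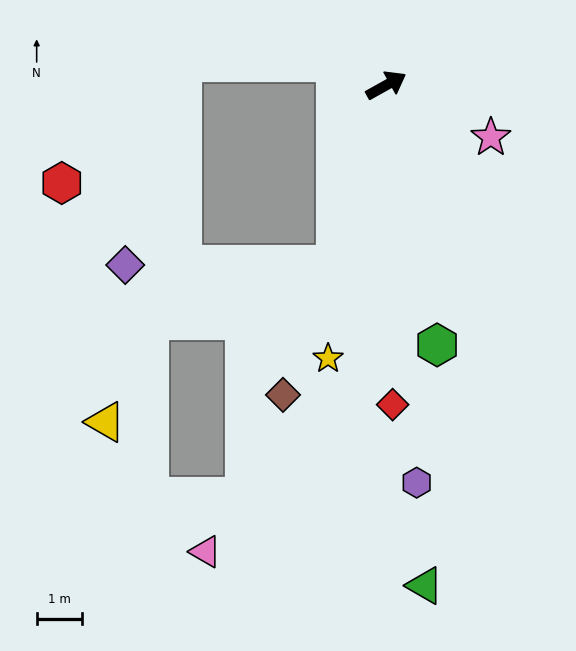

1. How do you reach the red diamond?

turn right 118°, forward 7.1 m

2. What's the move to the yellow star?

turn right 131°, forward 6.2 m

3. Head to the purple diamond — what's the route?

blocked — turn right 135°, forward 4.1 m, then turn right 74°, forward 4.6 m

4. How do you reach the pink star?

turn right 56°, forward 2.6 m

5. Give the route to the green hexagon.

turn right 108°, forward 5.8 m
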